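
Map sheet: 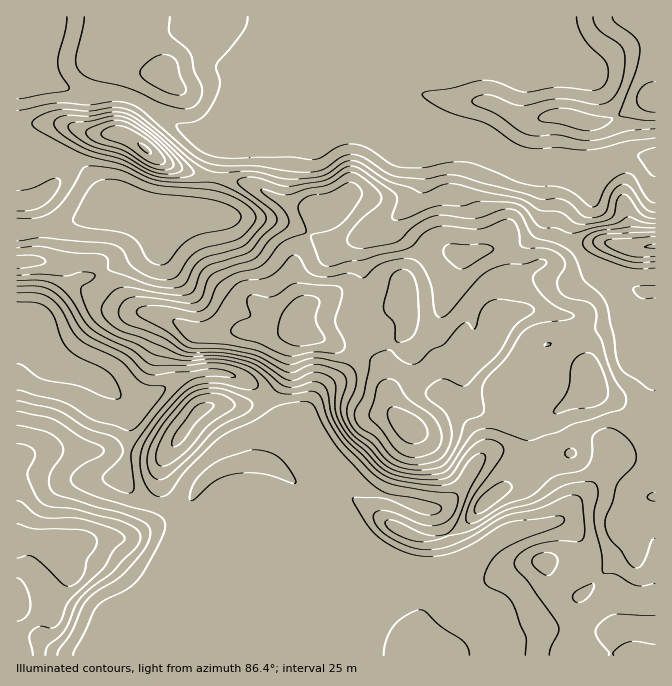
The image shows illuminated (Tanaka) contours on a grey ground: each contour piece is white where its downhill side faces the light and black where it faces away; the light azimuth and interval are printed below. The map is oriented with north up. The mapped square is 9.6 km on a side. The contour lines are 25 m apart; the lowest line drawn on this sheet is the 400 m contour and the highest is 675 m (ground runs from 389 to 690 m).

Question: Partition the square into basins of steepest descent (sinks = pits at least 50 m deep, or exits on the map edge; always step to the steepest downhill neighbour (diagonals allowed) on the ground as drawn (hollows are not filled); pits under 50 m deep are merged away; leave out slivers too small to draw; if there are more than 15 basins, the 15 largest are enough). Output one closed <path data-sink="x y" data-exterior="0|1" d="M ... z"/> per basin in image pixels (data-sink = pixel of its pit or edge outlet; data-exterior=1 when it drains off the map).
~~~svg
<path data-sink="37 315" data-exterior="0" d="M505 233l-23 3-40-3-14 9-9 16-15 22-3 20-7 8-26 10-24 0-32-12-11 6-4 14-19 8-23 0-11-3-45 3-30-16-34-7-10-7-14-16-12-23-4-4-28 0-2 2-43-2-5 2-1 392 639 1 1-409-26 1-20-5-16 0-9 3-21 15-27 3-19 10-14 14-2 31-6-16 0-13 15-20-2-27z"/><path data-sink="655 158" data-exterior="1" d="M655 16l-638 0-1 107 39 0 42 11 25 0 18 10 19 15 16 9 20 6 50 9 37 18 26 7 16 6-13 14-17 32 0 23 7 17 1 11 12-5 30 12 31-2 19-8 7-8 3-20 28-42 10-5 12 0 13 3 38-3 4 10 2 27-15 20 0 13 6 16 2-31 14-14 19-10 27-3 21-15 9-3 16 0 20 5 26-3z"/><path data-sink="132 207" data-exterior="0" d="M55 123l-39 2 1 138 5-2 25 0 1 2 47-2 4 4 12 23 21 21 37 9 30 16 25-3 54 3 20-9 0-7 3-6 0-12-7-17 0-23 17-32 13-14-16-6-26-7-37-18-50-9-20-6-16-9-32-23-30-2z"/>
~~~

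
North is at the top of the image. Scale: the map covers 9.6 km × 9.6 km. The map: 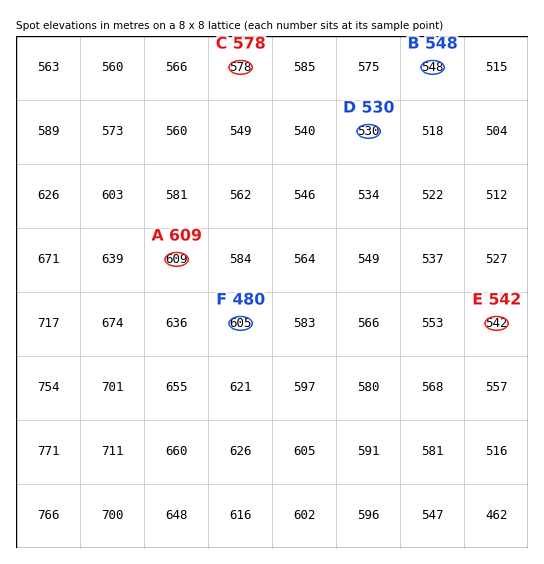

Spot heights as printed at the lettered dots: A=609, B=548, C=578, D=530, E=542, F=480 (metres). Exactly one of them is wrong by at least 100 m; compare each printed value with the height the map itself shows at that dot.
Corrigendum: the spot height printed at F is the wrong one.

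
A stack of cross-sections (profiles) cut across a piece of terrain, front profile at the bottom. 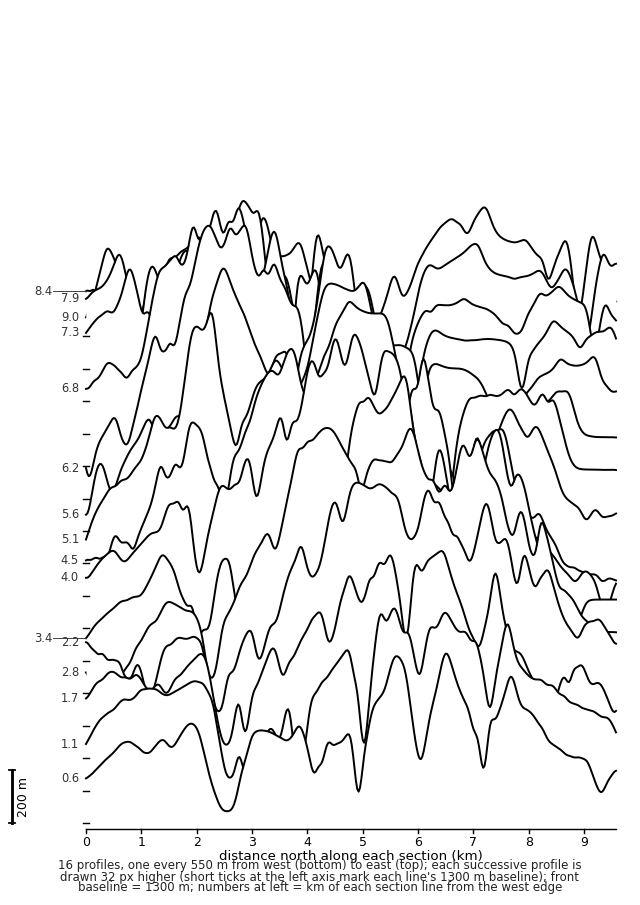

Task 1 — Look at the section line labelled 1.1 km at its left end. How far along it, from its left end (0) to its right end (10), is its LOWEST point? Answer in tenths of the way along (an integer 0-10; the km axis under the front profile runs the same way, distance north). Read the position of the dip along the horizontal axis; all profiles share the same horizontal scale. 3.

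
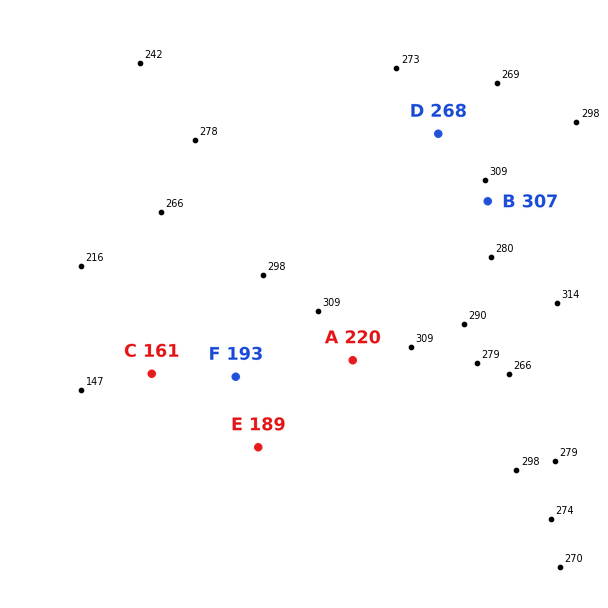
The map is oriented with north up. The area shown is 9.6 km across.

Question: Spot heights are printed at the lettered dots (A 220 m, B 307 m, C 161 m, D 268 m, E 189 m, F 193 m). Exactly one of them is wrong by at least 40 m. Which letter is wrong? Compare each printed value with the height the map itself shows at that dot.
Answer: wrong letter A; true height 290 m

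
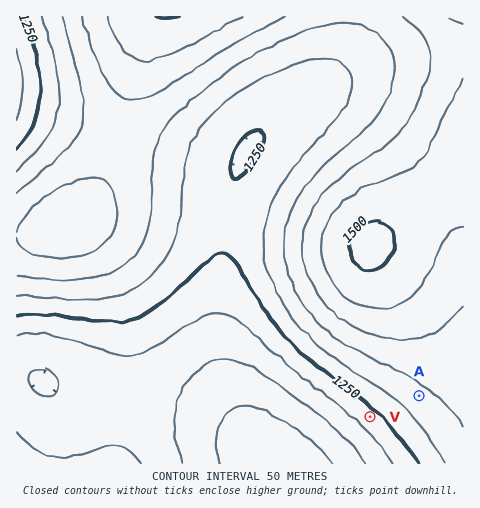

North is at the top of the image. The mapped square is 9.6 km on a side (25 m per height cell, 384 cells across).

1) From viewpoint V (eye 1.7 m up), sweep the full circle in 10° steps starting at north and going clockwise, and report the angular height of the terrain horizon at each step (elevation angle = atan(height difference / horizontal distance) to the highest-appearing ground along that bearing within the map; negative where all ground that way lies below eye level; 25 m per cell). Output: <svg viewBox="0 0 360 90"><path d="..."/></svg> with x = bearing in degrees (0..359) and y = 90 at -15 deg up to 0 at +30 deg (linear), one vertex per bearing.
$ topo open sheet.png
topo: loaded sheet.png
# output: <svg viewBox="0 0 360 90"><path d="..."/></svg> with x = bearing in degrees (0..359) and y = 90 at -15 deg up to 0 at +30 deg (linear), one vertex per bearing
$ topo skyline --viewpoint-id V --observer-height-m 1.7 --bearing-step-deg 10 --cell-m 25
<svg viewBox="0 0 360 90"><path d="M0 49l10 0 10-1 10 0 10-1 10 1 10 0 10 1 10 1 10 1 10 2 10 1 10 2 10 2 10 2 10 2 10 3 10 2 10 2 10 1 10 1 10 1 10 0 10-1 10-2 10-3 10-6 10 1 10 0 10-2 10-2 10 0 10 0 10-3 10-2 10-2"/></svg>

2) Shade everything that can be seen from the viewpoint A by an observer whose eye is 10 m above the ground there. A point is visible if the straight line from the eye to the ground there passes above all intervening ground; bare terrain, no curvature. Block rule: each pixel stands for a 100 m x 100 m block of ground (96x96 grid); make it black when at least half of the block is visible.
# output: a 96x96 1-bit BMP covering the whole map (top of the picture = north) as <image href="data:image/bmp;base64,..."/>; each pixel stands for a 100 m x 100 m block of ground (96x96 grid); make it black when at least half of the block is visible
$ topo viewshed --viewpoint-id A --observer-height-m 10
<image width="96" height="96" href="data:image/bmp;base64,Qk2+BAAAAAAAAD4AAAAoAAAAYAAAAGAAAAABAAEAAAAAAIAEAAATCwAAEwsAAAIAAAAAAAAA////AAAAAAD///////////AAf////////////8AAP////////////4AAP////////////wAAP////////////gAAP////////////AAAP///////////+AAAP///////////8AAAP///////////8AAAP///////////4AAAP///////////wAAAf///////////wAAA////8P//////gAAB////wH//////AAAD//7/gD//////AAAH//z/AD/////+AAAf//j+AB/////8AAA///D+AB/////4AAB///D+AB/////wAAD//+D+AB/////gAAH//8D+AD/////AAAH//8D+AD////+AAAH//4D/AH////8AAAP//4D/wP////4AAAP//4D///////wAAAP//wD///////gAAAP//wD///////gAAAP//wD///////AAAAP//wD//////+AAAAP//wD//////8AAAAP//gD//////8AAAAH//gD//////4AAAAH//gD//////wAAAAH//AD//////wAAAAD//AD//////gAAAAD//AD//////gAAAAB/+AD//////AAAAAA/8AD/////+AAAAAAf4AD/////+AAAAAAHwAD/////8AAAAAAAAAD/////8AAAAAAAAAD/////4AAAAAAAAAB/////4AAAAAAAAAAf////wAAAAAAAAAAP////wAAAAAAAAAAH////gAAAAAAAAAAD////gAAAAAAAAAAA////AAAAAAAAAAAAf///AAAAAAAAAAAAP//+AAAAAAAAAAAAH//+AAAAAAAAAAAAB//8AAAAAAAAAAAAA//4AAAAAAAAAAAAAf/4AAAAAAAAAAAAAf/wAAAAAAAAAAAAAP/gAAAAAAAAAAAAAH/gAAAAAAAAAAAAAD/AAAAAAAAAAAAAAB+AAAAAAAAAAAAAAB8AAAAAAAAAAAAAAA4AAAAAAAAAAAAAAAwAAAAAAAAAAAAAAAAAAAAAAAAAAAAAAAAAAAAAAAAAAAAAAAAAAAAAAAAAAAAAAAAAAAAAAAAAAAAAAAAAAAAAAAAAAAAAAAAAAAAAAAAAAAAAAAAAAAAAAAAAAAAAAAAAAAAAAAAAAAAAAAAAAAAAAAAAAAAAAAAAAAAAAAAAAAAAAAAAAAAAAAAAAAAAAAAAAAAAAAAAAAAAAAAAAAAAAAAAAAAAAAAAAAAAAAAAAAAAAAAAAAAAAAAAAAAAAAAAAAAAAAAAAAAAAAAAAAAAAAAAAAAAAAAAAAAAAAAAAAAAAAAAAAAAAAAAAAAAAAAAAAAAAAAAAAAAAAAAAAAAAAAAAAAAAAAAAAAAAAAAAAAAAAAAAAAAAAAAAAAAAAAAAAAAAAAAAAAAAAAAAAAAAAAAAAAAAAAAAAAAAAAAAAAAAAAAAAAAAAAAAAAAAAAAAAAAAAAAAAAAAAAAAAAAAAAAAAAAAAAAAAAAAAAAAAAAAAAAAAAAAAAAAAAAAAAAAAAAAAAAAAAAAAAAAAAAAAAAAAAAAAAAAAAAAAAAAAA="/>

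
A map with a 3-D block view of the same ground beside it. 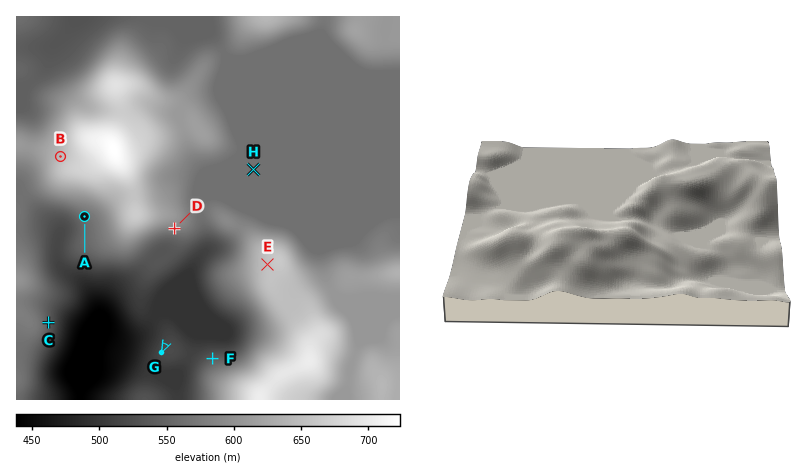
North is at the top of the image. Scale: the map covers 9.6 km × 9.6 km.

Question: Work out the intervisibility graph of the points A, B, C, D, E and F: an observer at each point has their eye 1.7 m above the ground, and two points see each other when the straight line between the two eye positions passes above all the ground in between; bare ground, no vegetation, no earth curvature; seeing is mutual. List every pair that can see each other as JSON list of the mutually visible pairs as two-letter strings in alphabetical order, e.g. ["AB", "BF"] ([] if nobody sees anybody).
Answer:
["AC", "CD", "CE", "CF", "DE", "DF"]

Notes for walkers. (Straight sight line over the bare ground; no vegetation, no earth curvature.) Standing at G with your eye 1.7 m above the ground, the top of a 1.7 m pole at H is hidden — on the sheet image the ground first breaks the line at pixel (220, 236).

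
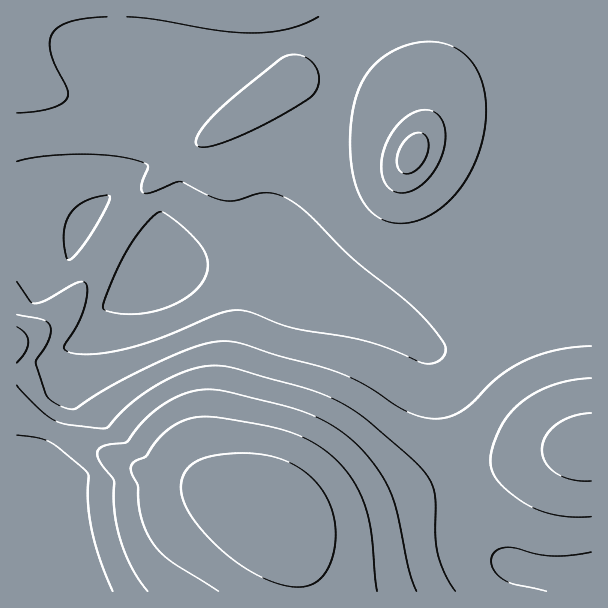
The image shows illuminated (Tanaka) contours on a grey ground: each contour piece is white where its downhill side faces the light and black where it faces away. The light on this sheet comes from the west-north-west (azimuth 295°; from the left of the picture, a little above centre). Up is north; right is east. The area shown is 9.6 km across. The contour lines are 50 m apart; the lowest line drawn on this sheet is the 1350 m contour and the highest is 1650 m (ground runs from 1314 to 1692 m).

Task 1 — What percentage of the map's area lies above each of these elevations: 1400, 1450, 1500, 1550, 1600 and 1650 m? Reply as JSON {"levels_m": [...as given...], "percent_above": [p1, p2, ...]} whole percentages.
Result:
{"levels_m": [1400, 1450, 1500, 1550, 1600, 1650], "percent_above": [84, 46, 25, 16, 10, 5]}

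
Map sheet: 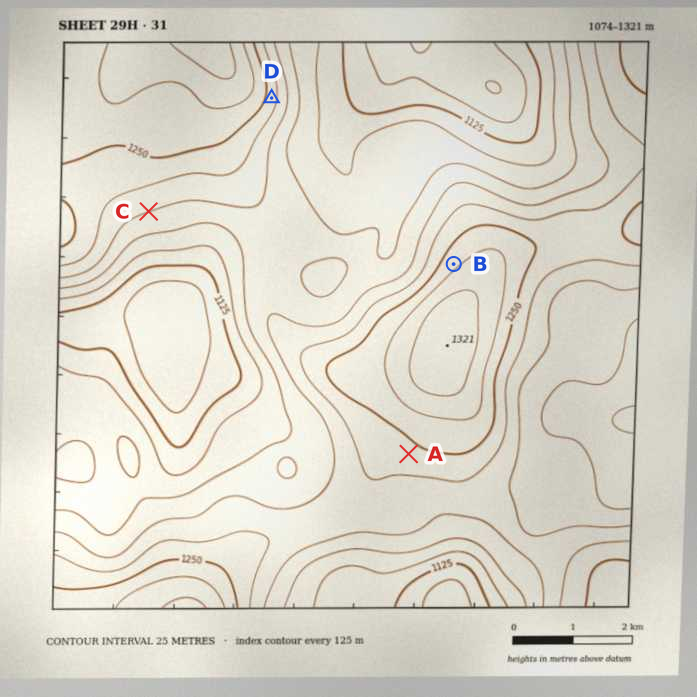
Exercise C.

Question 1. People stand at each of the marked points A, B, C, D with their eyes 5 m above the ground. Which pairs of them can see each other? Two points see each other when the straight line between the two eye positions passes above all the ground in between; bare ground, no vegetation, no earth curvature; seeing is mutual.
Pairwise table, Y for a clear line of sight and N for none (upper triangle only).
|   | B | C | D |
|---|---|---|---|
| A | N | N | N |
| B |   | Y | Y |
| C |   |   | N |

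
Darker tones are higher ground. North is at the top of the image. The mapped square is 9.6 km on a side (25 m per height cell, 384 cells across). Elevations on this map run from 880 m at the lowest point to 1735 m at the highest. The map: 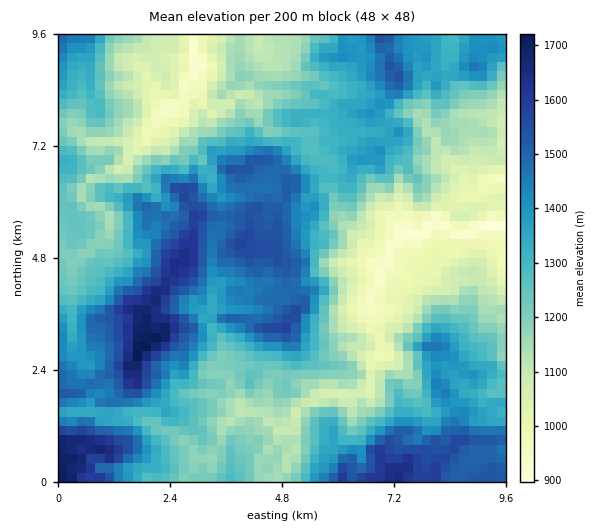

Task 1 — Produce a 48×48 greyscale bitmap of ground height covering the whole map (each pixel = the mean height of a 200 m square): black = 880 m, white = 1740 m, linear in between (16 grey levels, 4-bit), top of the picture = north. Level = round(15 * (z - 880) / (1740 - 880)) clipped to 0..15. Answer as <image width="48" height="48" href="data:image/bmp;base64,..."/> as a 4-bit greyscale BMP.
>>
<image width="48" height="48" href="data:image/bmp;base64,Qk32BAAAAAAAAHYAAAAoAAAAMAAAADAAAAABAAQAAAAAAIAEAAATCwAAEwsAABAAAAAAAAAAAAAAABEREQAiIiIAMzMzAERERABVVVUAZmZmAHd3dwCIiIgAmZmZAKqqqgC7u7sAzMzMAN3d3QDu7u4A////AO7c3KmHd2ZmZ3dlVVZ5q9vN3e3My7u7u+7tu6mIh3ZWVnZlVUV4msu83d3MzLu7u+7szcuph2ZVVnZlVUVombub3M3MzLu7u+7e7dy5h2ZWVnZmVVRniJmc3MzMvMu7uu7t3cyph2VmZWZWVERniHiJvLuru8y7u8zMu6qXZmZ2ZVVVVERniHZ4mrupm7uqqqqqmIh2Z3d2VEVVRERXiGVneJmYiqqZiIiIiIh3eId2ZVRERURWZlRVZ4iHiZqYiKqZqqqpiHd2ZVRVVVRERERERnd3mZmIiLu6qrvKmHZmVlVlVmZUMzMzRnZnqpiHd7qrqr3cqYh2ZlZ2VmVVRFRDRmVoqoiYd7qqu83suol2VWZmZmZmZVVTRVVomZmZh6qZq87supqGZmZmZnd3ZmVCMzR4mZmIh5mZq83+y6qXZmZ3d4iHZlQyIjVpqZiHdamaq73/7buodneJmaqHZURDIkaKqph3daiaq83u/suph3iau7uXZVRDI1Z4qYd2Zpibu83u7ty5eJq8zMuYZUMyIzRniHdmZZibu83u3duoiru7u8yYZTIiIjNGd2ZlVIeaq83u3LqZiZmaq7y5dDIREiNFZlZlVXd4ir3d7LqZiaqqu7u5dUIhIiM0RUVURGZ3eau93cuqiaqqq7u6hkMhEiIjMzVUQ2ZneJm8zdzKmZqqqruZdUMiEiIiIzREMmZnd4iqvd3Lmqq7u7unZDMiESIiI0REMmZmdneZvd3bq7u7vLunVDIhESIiIjNDImZVZmeJvN3bq7zMzLunZUMiISIiIiIzImZmVWeZrM3bq8zMzLqYdlQiIRESIiIiImZmVWeaq7zbqrzMvLqYdlMzIRERIhERIWZmZWeaqrvMurvLu7qYdkRDIRERESIQAGZmVWeqq6vMu7u7u7qZdVVDIiEiEjMyEmZlVnmrqavMuqu7u7qZhmZUMyNEMzMzMmZWd4mpiby6qaqru7qZhndkRDNVMyIiM3ZVd3d3iszKiqqqq7uod4h1VURlQzIiIndkRVVniqqoibu7u7uYh4h2d1ZlVDMyEYd2VDRWeIeYi7u7u7qId4iIl2dlQzMzMoh2ZkNFZWZ2mqq7u6h3d4mZmHdVQzQ0RHdlVVMzRFZnmJmqqph3eIiZmIdlRFRERGZUREMiMzVXd4iIh4d3iIiJmIhlRVREQ2VVVVQyIjRFVmeHZmd3eIiIiJhkRVVVRGVWZlQyEiI0RVZlZ3iHiIiJmIdUVVVUQ2ZndlVDERI0NEVVZ3iIiImZmHVVZlRERHdndlVDIRIyMzVEVmZ3eIiJmXZld2VVVId3dVQzIiEiRUREVVZnd3iImql3h2ZmVIh4ZUQzIzESNFVVVmZ3Z3iJq7qHmHZ3ZZiIdVQyNDESI1VVVVVmd4iaq7qYiImZhpiIdUMzMzIRI1VUREVniIiZrLqZiImqh6mIdUMzMzIRJFVEREVomZmZq6mZiImpmamZdUREMzMSNFVEREVXiJmau6mZiImZmbqqhlVUMzISM0VERERWd5mau6mZiHiZmQ=="/>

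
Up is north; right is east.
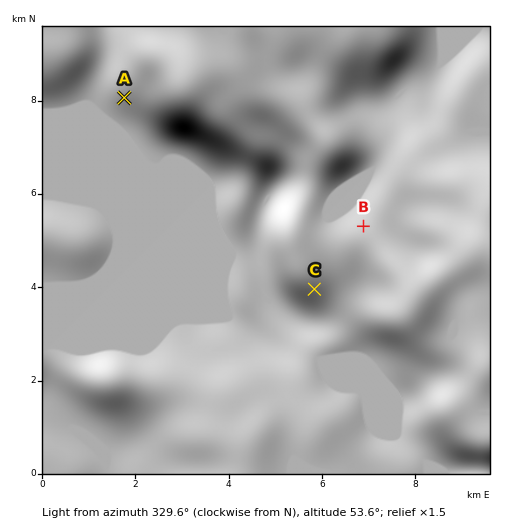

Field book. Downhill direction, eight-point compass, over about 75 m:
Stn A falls SW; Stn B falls NW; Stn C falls S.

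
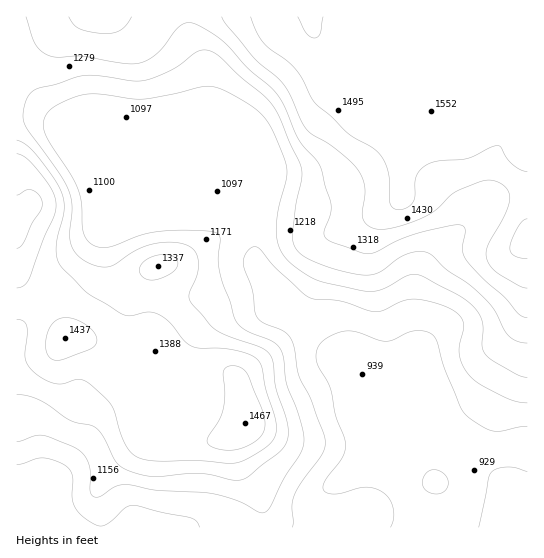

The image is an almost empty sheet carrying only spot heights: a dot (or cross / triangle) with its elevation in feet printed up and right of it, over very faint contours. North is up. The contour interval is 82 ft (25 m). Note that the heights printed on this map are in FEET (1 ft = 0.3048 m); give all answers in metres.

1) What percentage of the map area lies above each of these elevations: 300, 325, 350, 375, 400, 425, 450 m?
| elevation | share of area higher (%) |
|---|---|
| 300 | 89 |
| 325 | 80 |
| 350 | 61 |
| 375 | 50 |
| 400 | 37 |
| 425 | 21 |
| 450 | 13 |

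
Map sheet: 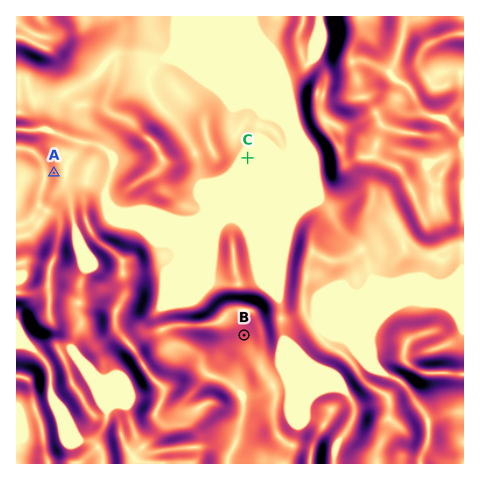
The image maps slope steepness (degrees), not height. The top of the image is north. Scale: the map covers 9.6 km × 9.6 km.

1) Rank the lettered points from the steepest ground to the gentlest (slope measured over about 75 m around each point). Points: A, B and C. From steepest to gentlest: B A C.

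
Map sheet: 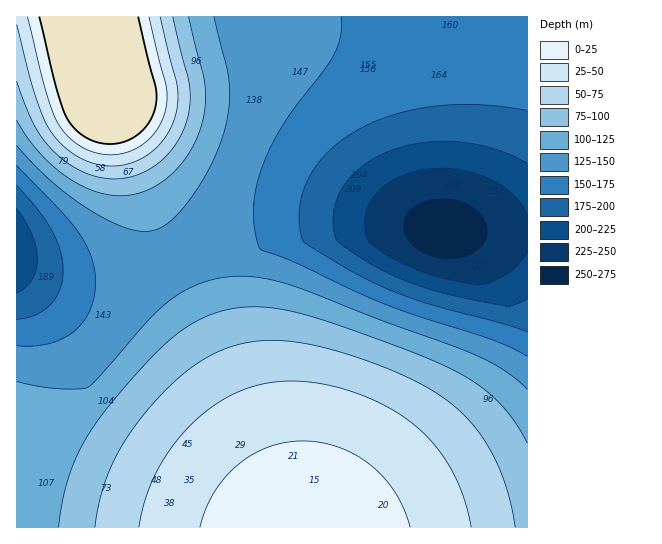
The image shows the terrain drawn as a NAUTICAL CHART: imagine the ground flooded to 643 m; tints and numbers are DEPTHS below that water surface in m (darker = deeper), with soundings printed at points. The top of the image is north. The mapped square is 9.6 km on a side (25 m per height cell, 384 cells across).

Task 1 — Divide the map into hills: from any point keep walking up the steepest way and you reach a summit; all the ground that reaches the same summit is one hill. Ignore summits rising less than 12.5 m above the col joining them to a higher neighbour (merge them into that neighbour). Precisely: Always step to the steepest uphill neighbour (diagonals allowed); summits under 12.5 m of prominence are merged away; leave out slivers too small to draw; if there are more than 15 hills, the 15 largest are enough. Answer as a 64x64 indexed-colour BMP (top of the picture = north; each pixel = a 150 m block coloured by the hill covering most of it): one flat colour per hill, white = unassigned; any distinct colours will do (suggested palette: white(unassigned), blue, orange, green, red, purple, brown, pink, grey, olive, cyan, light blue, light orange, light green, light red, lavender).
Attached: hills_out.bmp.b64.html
<image width="64" height="64" href="data:image/bmp;base64,Qk12CAAAAAAAAHYAAAAoAAAAQAAAAEAAAAABAAQAAAAAAAAIAAATCwAAEwsAABAAAAAAAAAA////ALR3HwAOf/8ALKAsACgn1gC9Z5QAS1aMAMJ34wB/f38AIr28AM++FwDox64AeLv/AIrfmACWmP8A1bDFABEREREREREREREREREREREREREREREREREREREREREREREREREREREREREREREREREREREREREREREREREREREREREREREREREREREREREREREREREREREREREREREREREREREREREREREREREREREREREREREREREREREREREREREREREREREREREREREREREREREREREREREREREREREREREREREREREREREREREREREREREREREREREREREREREREREREREREREREREREREREREREREREREREREREREREREREREREREREREREREREREREREREREREREREREREREREREREREREREREREREREREREREREREREREREREREREREREREREREREREREREREREREREREREREREREREREREREREREREREREREREREREREREREREREREREREREREREREREREREREREREREREREREREREREREREREREREREREREREREREREREREREREREREREREREREREREREREREREREREREREREREREREREREREREREREREREREREREREREREREREREREREREREREREREREREREREREREREREREREREREREREREREREREREREREREREREREREREREREREREREREREREREREREREREREREREREREREREREREREREREREREREREREREREREREREREREREREREREREREREREREREREREREREREREREREREREREREREREREREREREREREREREREREREREREREREREREREREREREREREREREREREREREREREREREREREREREREREREREREREREREREREREREREREREREREREREREREREREREREREREREREREREREREREREREREREREREREREREREREREREREREREREREREREREREREREREREREREREREREREREREREREREREREREREREREREREREREREREREREREREREREREREREREREREREREREREREREREREREREREREREREREREREREREREREREREREREREREREREREREREREREREREREREREREREREREREREREREREREREREREREREREREREREREREREREREREREREREREREREREREREREREREREREREREREREREREREREREREREREREREREREREREREREREREREREREREREREREREREREREREREREREREREREREREREREREREREREREREREREREREREREREiIiIiIiIiERERERERERERERERERERERERERERERESIiIiIiIiIiIiIhERERERERERERERERERERERERERESIiIiIiIiIiIiIiIiERERERERERERERERERERERERERIiIiIiIiIiIiIiIiIiIREREREREREREREREREREREREiIiIiIiIiIiIiIiIiIiIhERERERERERERERERERERESIiIiIiIiIiIiIiIiIiIiIiERERERERERERERERERERIiIiIiIiIiIiIiIiIiIiIiIiIiIRERERERESIiIiIiIiIiIiIiIiIiIiIiIiIiIiIiIiIiIiIiIiIiIiIiIiIiIiIiIiIiIiIiIiIiIiIiIiIiIiIiIiIiIiIiIiIiIiIiIiIiIiIiIiIiIiIiIiIiIiIiIiIiIiIiIiIiIiIiIiIiIiIiIiIiIiIiIiIiIiIiIiIiIiIiIiIiIiIiIiIiIiIiIiIiIiIiIiIiIiIiIiIiIiIiIiIiIiIiIiIiIiIiIiIiIiIiIiIiIiIiIiIiIiIiIiIiIiIiIiIiIiIiIiIiIiIiIiIiIiIiIiIiIiIiIiIiIiIiIiIiIiIiIiIiIiIiIiIiIiIiIiIiIiIiIiIiIiIiIiIiIiIiIiIiIiIiIiIiIiIiIiIiIiIiIiIiIiIiIiIiIiIiIiIiIiIiIiIiIiIiIiIiIiIiIiIiIiIiIiIiIiIiIiIiIiIiIiIiIiIiIiIiIiIiIiIiIiIiIiIiIiIiIiIiIiIiIiIiIiIiIiIiIiIiIiIiIiIiIiIiIiIiIiIiIiIiIiIiIiIiIiIiIiIiIiIiIiIiIiIiIiIiIiIiIiIiIiIiIiIiIiIiIiIiIiIiIiIiIiIiIiIiIiIiIiIiIiIiIiIiIiIiIiIiIiIiIiIiIiIiIiIiIiIiIiIiIiIiIiIiIiIiIiIiIiIiIiIiIiIiIiIiIiIiIiIiIiIiIiIiIiIiIiIiIiIiIiIiIiIiIiIiIiIiIiIiIiIiIiIiIiIiIiIiIiIiIiIiIiIiIiIiIiIiIiIiIiIiIiIiIiIiIiIiIiIiIiIiIiIiIiIiIiIiIiIiIiIiIiIiIiIiIiIiIiIiIiIiIiIiIiIiIiIiIiIiIiIiIiIiIiIiIiIiIiIiIiIiIiIiIiIiIiIiIiIiIiIiIiIiIiIiIiIiIiIiIiIiIiIiIiIiIiIiIiIiIiIiIiIiIiIiIiIiIiIiIiIiIiIiIiIiIiIiIiIiIiIiIiIiIiIiIiIiIiIiIiIiIiIiIiIiIiIiIiIiIiIiIiIiIiIiIiIiIiIiIiIiIiIiIiIiIiIiIiIiIiIiIiIiIiIiIiIiIiIiIiIiIiIiIiIiIiIiIiIiIiIiIiIiIiIiIiIiIiIiIiIiIiIiIiIiIiIiIiIiIiIiIi"/>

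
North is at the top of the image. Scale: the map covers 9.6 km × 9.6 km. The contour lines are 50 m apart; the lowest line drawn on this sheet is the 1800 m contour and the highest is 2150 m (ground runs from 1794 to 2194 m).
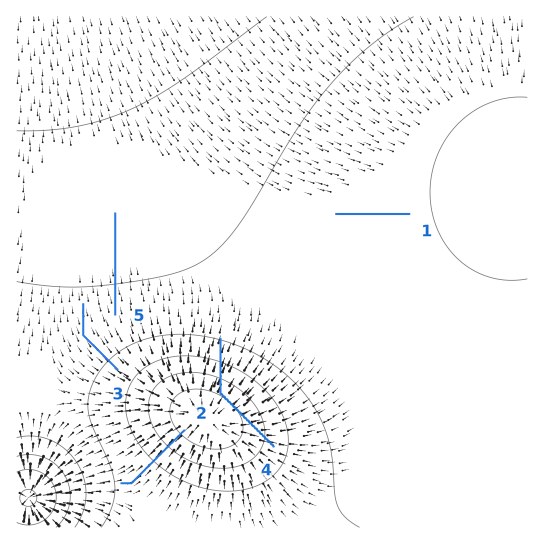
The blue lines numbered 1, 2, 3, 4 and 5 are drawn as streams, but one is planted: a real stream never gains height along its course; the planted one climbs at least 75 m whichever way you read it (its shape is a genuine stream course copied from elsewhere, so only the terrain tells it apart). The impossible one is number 4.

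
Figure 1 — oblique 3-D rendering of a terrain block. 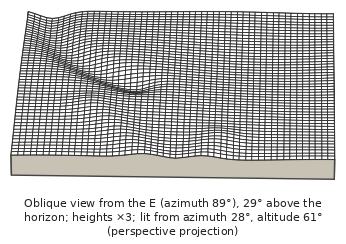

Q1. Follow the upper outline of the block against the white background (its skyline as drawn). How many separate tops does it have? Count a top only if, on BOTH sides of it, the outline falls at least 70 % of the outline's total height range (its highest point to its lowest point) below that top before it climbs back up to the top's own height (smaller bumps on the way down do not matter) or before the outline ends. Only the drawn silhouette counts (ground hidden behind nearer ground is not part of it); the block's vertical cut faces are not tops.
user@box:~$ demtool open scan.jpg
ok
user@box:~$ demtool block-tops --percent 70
2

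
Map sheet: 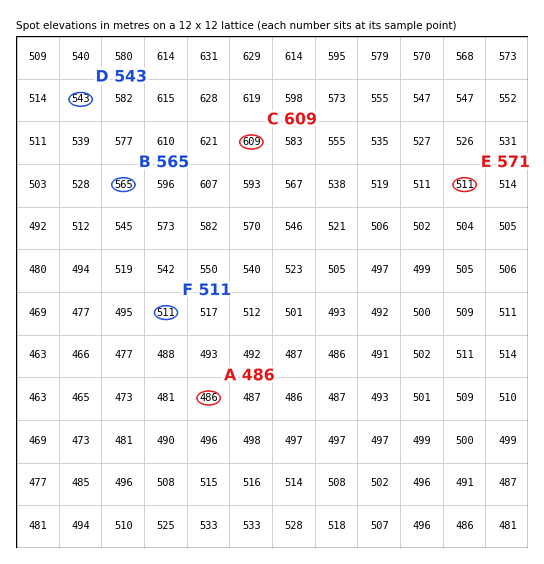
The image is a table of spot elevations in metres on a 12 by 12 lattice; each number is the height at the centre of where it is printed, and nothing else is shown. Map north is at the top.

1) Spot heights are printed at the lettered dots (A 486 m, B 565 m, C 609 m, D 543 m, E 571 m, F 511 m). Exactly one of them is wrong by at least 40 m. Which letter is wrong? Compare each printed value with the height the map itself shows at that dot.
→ E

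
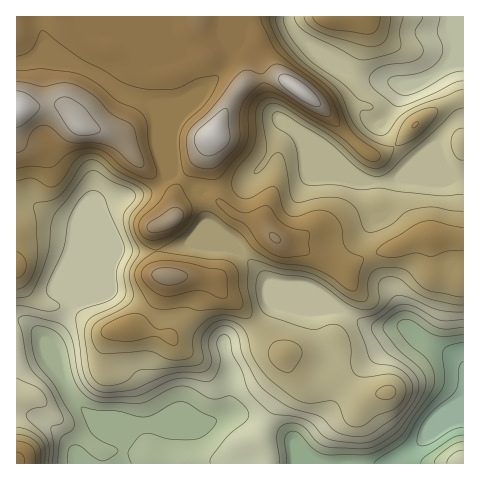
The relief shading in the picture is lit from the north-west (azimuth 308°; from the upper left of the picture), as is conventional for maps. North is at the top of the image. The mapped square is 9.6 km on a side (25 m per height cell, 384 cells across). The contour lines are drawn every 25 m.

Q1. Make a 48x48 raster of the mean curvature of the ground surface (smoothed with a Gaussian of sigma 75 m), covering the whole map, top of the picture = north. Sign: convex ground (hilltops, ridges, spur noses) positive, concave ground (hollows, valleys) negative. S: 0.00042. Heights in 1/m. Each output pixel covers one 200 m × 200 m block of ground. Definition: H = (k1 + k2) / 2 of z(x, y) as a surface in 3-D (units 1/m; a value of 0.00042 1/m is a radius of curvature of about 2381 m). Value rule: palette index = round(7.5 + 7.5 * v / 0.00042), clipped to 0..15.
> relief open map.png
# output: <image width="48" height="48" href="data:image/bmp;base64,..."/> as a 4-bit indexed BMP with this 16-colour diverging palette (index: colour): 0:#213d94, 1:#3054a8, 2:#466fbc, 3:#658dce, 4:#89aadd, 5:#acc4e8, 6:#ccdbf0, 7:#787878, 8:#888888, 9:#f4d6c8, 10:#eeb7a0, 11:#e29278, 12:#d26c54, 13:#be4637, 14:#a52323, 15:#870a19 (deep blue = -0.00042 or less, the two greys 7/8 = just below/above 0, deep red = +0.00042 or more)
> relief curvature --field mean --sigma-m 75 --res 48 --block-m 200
<image width="48" height="48" href="data:image/bmp;base64,Qk32BAAAAAAAAHYAAAAoAAAAMAAAADAAAAABAAQAAAAAAIAEAAATCwAAEwsAABAAAAAAAAAAlD0hAKhUMAC8b0YAzo1lAN2qiQDoxKwA8NvMAHh4eACIiIgAyNb0AKC37gB4kuIAVGzSADdGvgAjI6UAGQqHAM7WI2aId4mYmamZl2aMonYzEBIhNprO7t/6MkiZh3mYiIeJmYisclN4ZWh1NFRpzs3IMmiHd3iHZmVnmqrKQBe7qry5djETjIhTWZdnd3d3d3dWeZqpMCeqvMy6qEFTNlQUzpR3d3Z3d3dlVWeIZFZ4m8qZuUA3VGVa2UNDM0VVd3ZmREV3iJmHiamJy3MUd5m+kxJENGdlRUaIZmd3ibuYeJmb7qdDRpvtUCa8qahlREead4iHirqYd4m9/8mHZYrJIUv/7cqWQ0aZZXiImqiIh3is7sqZdpmEIn3sqZmpdVinM1iZqYZ4iHd6zJmYZahCQnzJZmaKqr3YM2mqqXd3eIZXmHeIZLglQ3u4ZmVove62NZuqu5h2eZZWdlZ2VMcmJGq4d3d4vLlRJZqZq6h3ipiIdVZlQ8USNWrcqrqaupcwA4mYiYd4u5h3ZURGZaMTV3rv7cqImZlhAoqpiIiKunUyIyN6mENpmHibzbhlZ5qVN7qIh1VnhTRTABWalzfNuGVEaZdmVWiqvulDRWZlMmvaU0eYeIqoh3ZCFGZ4dlaL7scWd3dzF97ah3mYm6lUZ3d3EleKqHeKuoUnd3UQn/plV4q6rMpTZ3d3NKzdzLqauXUTIQA53sYzNYzamux0V3d3Nt///ty824USVVe8u6dEVoqoeMyWR3d3Q5u7qqqayWNIu7zbmZmJmHeGZ5qXZnd3YCQyI0MjQzWd7LuYd4msyXZ2Z5mYZXd3YDhjEBVmY0nO2oh2d2eby5ipiamHZXd3QZ/8lQV3MnrNyYmHiGVniqvLqZmHZXd3Nd///3BBWqq7h5qpmXVVV5qpiXiHZVd2V77K7+MF3qq6VHq6mHZ2VniYeHd3dUd2dUeYrKeM6ni6Y1iZmYiZiIiYeHVpp0RmYgFXqWabpkarhEeJmYiqmYh3eHVqyVRVQQJWmVVXdDWLpkVndkVmZVVEV3R6ymREVnvHZ2RXdDRqt0RVVlMzNWd3Z4eKumMkm+/FZImadDRYqEd3dRSYRHd3aJmZmWEFrO50c6zLhlVXqUd3UW/+hEd3aqmYiGM3q8o2Y6uruoZXuVd1Bv/7qENmfIdmaLu7qqg3Y727zKhnp1cwb/xlnJQ0jYVEat7MqqhHY77cuqhlZUAG76MCfvpDa7dFi7qZmalXdFnNqIhSMQKP+iEzTP+lRtqHmpmYd4dndzN9yXYgAEv/1CaXV9/7ZMuZqZqnVWZnd3M523QQBt//g1rKY1rdubl4u6qGRWZmZmY1vbdDj//7ZHmXQhNpzphnmpdUV4iIiHVDffyK//+mRXdTNUM1jFZmZlRGeJiZmZh1SNqL/9hCNWZDRVVEV0VlVVVniId3iIiXVoZq2lICVXhlZ4dlVWZ3dmiJiHd3d3iZd3ZqpiA1RoiImrqXZ5dnZ5mZh3d3d3iYd3erhCJDVniaqrqYZ6lmiZh3d3d3d3iHd3nbURI1d4m6h3dmZ6hnmYd3d3d3d4mGd3rIITebqZu5dVVmd4dnh3d3d3d3d4qWd3mlAp7/y6u5d4mGdw=="/>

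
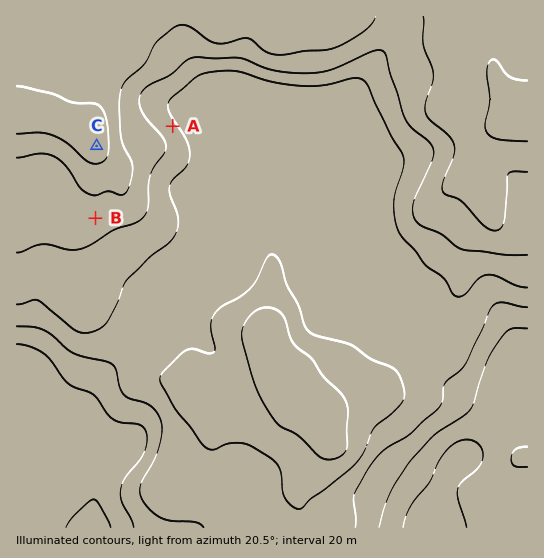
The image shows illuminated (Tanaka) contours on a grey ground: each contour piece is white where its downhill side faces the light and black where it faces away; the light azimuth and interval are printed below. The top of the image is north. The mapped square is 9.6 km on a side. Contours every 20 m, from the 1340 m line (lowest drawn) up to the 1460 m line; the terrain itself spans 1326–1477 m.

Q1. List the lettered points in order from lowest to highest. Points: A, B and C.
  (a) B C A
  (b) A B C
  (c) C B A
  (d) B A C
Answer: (b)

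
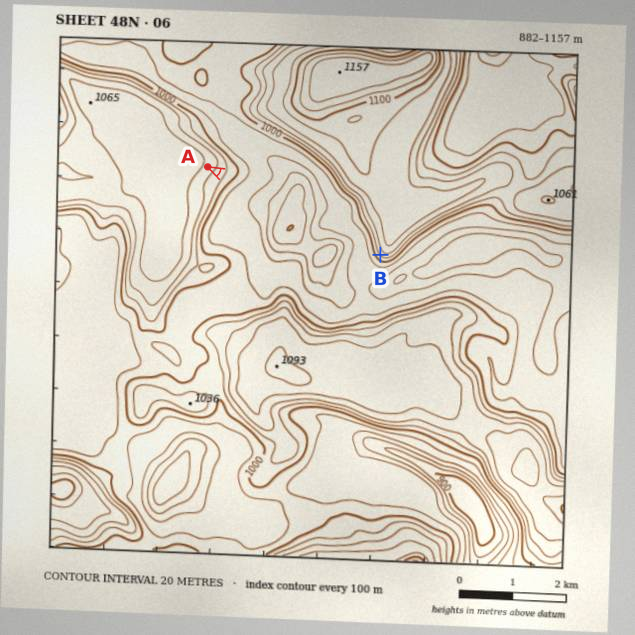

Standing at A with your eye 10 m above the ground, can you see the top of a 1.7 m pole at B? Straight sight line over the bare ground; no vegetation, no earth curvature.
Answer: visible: true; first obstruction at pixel None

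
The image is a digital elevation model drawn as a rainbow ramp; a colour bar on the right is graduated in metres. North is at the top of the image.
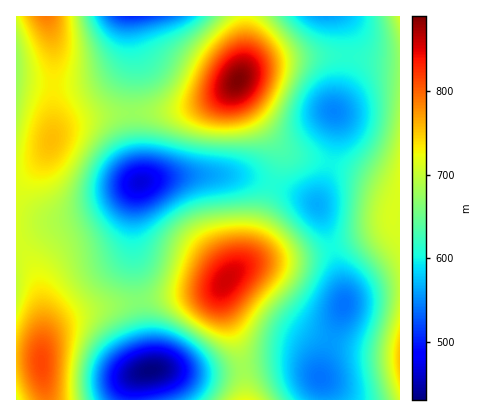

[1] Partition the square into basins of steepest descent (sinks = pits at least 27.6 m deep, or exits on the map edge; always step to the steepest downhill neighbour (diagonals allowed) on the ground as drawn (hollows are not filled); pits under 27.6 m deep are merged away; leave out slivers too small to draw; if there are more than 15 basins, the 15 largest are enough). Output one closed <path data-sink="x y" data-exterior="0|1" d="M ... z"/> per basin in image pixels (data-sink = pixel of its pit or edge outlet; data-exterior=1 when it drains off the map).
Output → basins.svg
<path data-sink="140 182" data-exterior="0" d="M236 82l-4 6-16 10-30 11-22 3-56 2-40 9-14 11-4 12-9 14-13 13-12 3 0 64 14 20 9 24 4 28-1 34 8-16 22-15 44-11 96-13 8-4 27-29 6-12 25-76 2-16-8-16-28-38z"/><path data-sink="344 304" data-exterior="0" d="M400 198l-6 12-1 14-7 5-62 21-24 6-46 6-18 8-11 12-3 6 0 12 20 60 4 40 154 0z"/><path data-sink="150 370" data-exterior="0" d="M16 240l0 118 25 2 5 40 199 0-2-34-20-62-1-19-10 6-96 13-44 11-22 15-8 16 1-34-4-28-9-24z"/><path data-sink="132 16" data-exterior="1" d="M246 16l-198 0 6 38-1 80 7-7 24-9 34-5 62-3 26-7 16-8 14-11 6-12 3-16z"/><path data-sink="334 112" data-exterior="0" d="M350 56l-38 0-46 7-20 8-9 11 1 6 26 40 24 25 46 11 54 22 12 2 0-128z"/><path data-sink="318 204" data-exterior="0" d="M272 138l8 16-2 16-25 76-15 23 16-7 46-6 24-6 50-16 18-8 2-16 6-12 0-10-12-2-54-22-40-9-8-4z"/><path data-sink="326 16" data-exterior="1" d="M400 16l-154 0-1 40-5 20 12-8 14-5 34-6 50-1 28 4 22 0z"/><path data-sink="16 66" data-exterior="1" d="M46 16l-30 0 0 160 12-3 13-13 9-14 3-12 1-80z"/><path data-sink="16 400" data-exterior="1" d="M32 358l-16 0 0 42 30 0-5-40z"/>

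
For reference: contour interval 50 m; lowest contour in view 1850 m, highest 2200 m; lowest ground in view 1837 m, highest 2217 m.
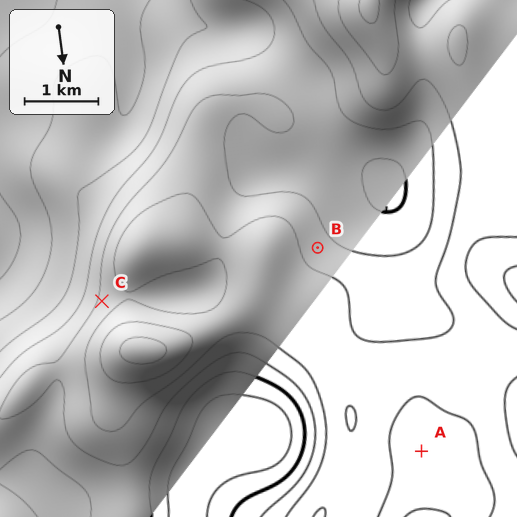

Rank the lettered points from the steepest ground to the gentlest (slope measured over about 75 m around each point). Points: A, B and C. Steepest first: C B A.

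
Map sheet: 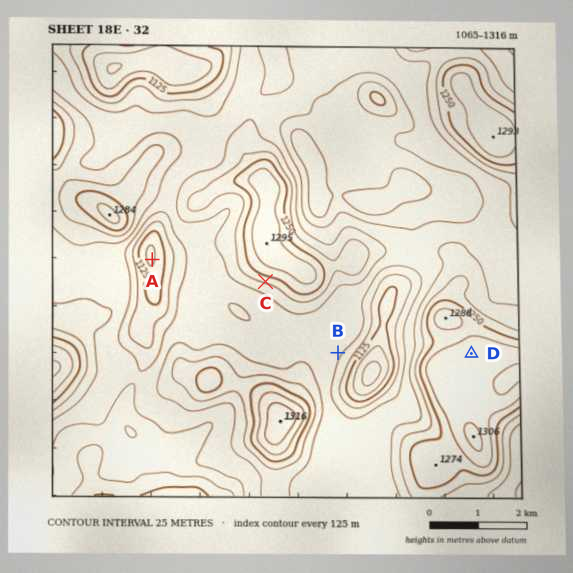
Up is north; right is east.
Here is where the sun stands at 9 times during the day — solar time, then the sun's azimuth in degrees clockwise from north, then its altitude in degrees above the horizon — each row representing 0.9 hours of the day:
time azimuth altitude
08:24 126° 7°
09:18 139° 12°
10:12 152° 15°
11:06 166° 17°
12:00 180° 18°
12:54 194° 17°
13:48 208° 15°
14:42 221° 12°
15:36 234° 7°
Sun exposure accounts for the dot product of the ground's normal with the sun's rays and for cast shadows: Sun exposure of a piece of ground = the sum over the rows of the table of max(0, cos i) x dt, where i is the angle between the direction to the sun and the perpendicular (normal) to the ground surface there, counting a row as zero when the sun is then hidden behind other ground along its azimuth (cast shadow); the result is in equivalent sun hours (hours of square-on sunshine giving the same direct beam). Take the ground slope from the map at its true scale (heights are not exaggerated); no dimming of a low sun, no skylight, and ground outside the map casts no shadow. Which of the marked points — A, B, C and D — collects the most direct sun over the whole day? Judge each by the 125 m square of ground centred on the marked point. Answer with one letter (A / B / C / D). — C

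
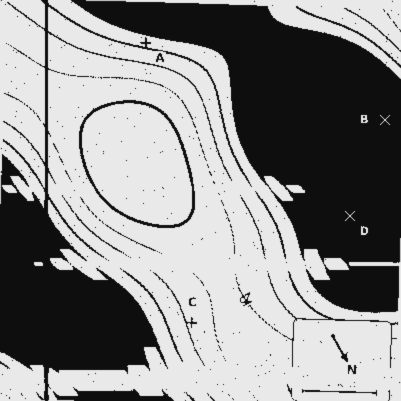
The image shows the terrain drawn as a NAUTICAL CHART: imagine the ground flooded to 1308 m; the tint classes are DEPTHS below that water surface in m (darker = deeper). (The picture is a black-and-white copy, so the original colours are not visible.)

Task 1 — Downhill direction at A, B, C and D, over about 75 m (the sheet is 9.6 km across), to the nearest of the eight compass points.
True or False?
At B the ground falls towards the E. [True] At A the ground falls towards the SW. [True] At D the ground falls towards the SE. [False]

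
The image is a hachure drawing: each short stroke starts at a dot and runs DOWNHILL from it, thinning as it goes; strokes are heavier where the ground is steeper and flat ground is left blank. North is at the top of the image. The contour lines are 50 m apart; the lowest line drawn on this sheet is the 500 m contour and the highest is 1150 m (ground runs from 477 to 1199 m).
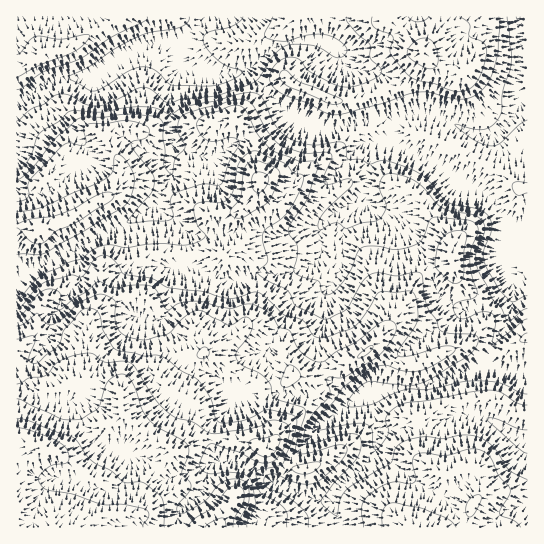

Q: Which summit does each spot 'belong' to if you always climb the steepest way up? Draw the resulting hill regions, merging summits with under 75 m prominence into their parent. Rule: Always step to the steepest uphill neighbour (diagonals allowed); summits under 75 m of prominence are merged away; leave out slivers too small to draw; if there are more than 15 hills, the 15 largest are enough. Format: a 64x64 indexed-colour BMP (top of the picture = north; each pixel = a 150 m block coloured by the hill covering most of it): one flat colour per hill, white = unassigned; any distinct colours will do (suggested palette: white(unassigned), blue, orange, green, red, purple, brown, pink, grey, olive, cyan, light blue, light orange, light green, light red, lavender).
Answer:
<image width="64" height="64" href="data:image/bmp;base64,Qk12CAAAAAAAAHYAAAAoAAAAQAAAAEAAAAABAAQAAAAAAAAIAAATCwAAEwsAABAAAAAAAAAA////ALR3HwAOf/8ALKAsACgn1gC9Z5QAS1aMAMJ34wB/f38AIr28AM++FwDox64AeLv/AIrfmACWmP8A1bDFABERERERERERERF3d3d3d3d3d3d3MzMzMzMzMzMzMzMzEREREREREREREXd3d3d3d3d3d3czMzMzMzMzMzMzMzMRERERERERERERF3d3d3d3d3d3dzMzMzMzMzMzMzMzMxERERERERERERERd3d3d3d3d3cTMzMzMzMzMzMzMzMzEREREREREREREREXd3d3d3dxEREzMzMzMzMzMzMzMzMRERERERERERERERd3d3d3cRERERMzMzMzMzMzMzMzMxEREREREREREREREXd3d3ERERERETMzMzMzMzMzMzMzERERERERERERERERd3dxEREREREREzMzMzMzMzMzMzMRERERERERERERERERERERERERERERMzMzMzMzMzMzMxERERERERERERERERERERERERERERETMzMzMzMzMzMzERERERERERERERERERERERERERERERMzMzMzMzMzMzMREREREREREREREREREREREREREREREzMzMzMzMzMzMRERERERERERERERERERERERERERERETMzMzMzMzMzERERERERERERERERERERERERERERERERMzMzMzMzMxEREREREREREREREREREREREREREREREREzMzMzMzEREREREREREREREREREREREREREREREREREzMzMzMzMRERERERERERERERERERERERERERERERERERMzMzMzMRERERERERERERERERERERERERERERERERERERETMzMxEREREREREREREREREREREREREREREREREREREREREzERERERERERERERERERERERERERERERERERERERERERERERERERERERERERERERERERERERERERERERERERERERERERERERERERERERERERERERERERERERERERERERERERERERERERERERERERERERERERERERERERERERERERERERERERERERERERERERERERERERERERERERERERERERERERERERERERERERERERERERERERERERERERERERERERERERERERERERERERERERERERERERERERERERERERERERERERERERERERERERERERERERERERERERERERERERERERERERERERERERERERERERERERERERERERERERERERERERERERERERERERERERERERERERERERERERERERERERERERERERERERERERERERERERERERERERERERERERERERERERERERERERERERERERERERERERERERERERERERERERURERERERERERERERERERERERERERERERERERERERERFVEREREREREREREREREREREREREREREREREREREREREVVVERERERERERERERERERERERERERERERERERERERERVVVVERERERERERERERERERERERERERERERERERERERFVVVVVEREREREREREREREREREREREREREREREREREREVVVVVVVERERERERERERERERERERERERERERERERERERVVVVVVVVERERERREREREREREERERERERERERERERERFVVVVVVVVVERERREREREREREREQREREREREREREREREVVVVVVVVVVVEUREREREREREREREERERERERERERERERVVVVVVVVVVVVREREREREREREREREERERERERERERERFVVVVVVVVVVVVERERERERERERERERBERERERERERERERERVVVVVVVVVVREREREREREREREREQRERERERERERERERERVVVVVVVVVERERERERERERERERBEREREREREREREREREVVVVVVVVUREREREREREREREREEREREREREREREREREREVVVVVVVREREREREREREREREQRERERERERERERERERERVVVVVRFERBFERERERERERERBERERERERERERERERERFVVVVRERQRERFEREREREREREQRERERERERERERERERFVVVURERERERERREREREREREREERERERERERERERERFVVVURERERERERERRERERERERERBERERERIiERERERFVVVURERERERERERERRERCIiJEREQRERESIiIhERERFVVVVRERERERERERERERQiIiIiIiIhEREiIiIiIRERFVVVVVERERERERERERERIiIiIiIiIiIiIiIiIiIiEREVVVVVERERERERERERERIiIiIiIiIiIiIiIiIiIiIWYVVVVVUREREREREREREREiIiIiIiIiIiIiIiIiIiIRZmZVVVUREREREREREREREiIiIiIiIiIiIiIiIiIiIhFmZmZmZhEREREREREREREiIiIiIiIiIiIiIiIiIiIiIWZmZmZmYREREREREREREiIiIiIiIiIiIiIiIiIiIiIhZmZmZmZmYRERERERERERIiIiIiIiIiIiIiIiIiIiIiFmZmZmZmZmYRERERERERESIiIiIiIiIiIiIiIiIiIiIWZmZmZmZmZmYRERERERERESIiIiIiIiIiIiIiIiIiIhZmZmZmZmZmZmZmERERERERERESIiIiIiIiIiIiIiIiFmZmZmZmZmZmZmZhEREREREREREiIiIiIiIiIiIiIiIWZmZmZmZmZmZmZmYRERERERERESIiIiIiIiIiIiIiIh"/>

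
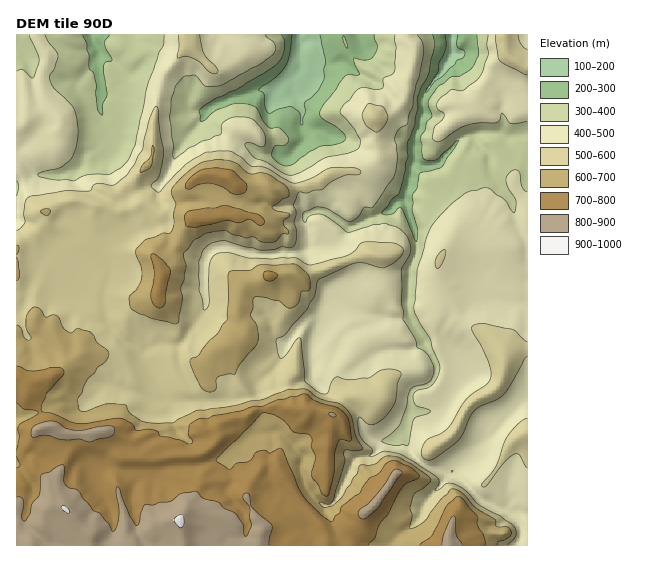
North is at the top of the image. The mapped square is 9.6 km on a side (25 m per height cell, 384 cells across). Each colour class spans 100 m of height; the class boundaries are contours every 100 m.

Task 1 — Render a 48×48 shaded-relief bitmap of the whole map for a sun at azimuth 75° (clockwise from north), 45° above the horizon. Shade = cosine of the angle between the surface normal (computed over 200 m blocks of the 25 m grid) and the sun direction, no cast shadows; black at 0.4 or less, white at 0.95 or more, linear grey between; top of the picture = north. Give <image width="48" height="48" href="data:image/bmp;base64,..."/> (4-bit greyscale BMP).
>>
<image width="48" height="48" href="data:image/bmp;base64,Qk32BAAAAAAAAHYAAAAoAAAAMAAAADAAAAABAAQAAAAAAIAEAAATCwAAEwsAABAAAAAAAAAAAAAAABEREQAiIiIAMzMzAERERABVVVUAZmZmAHd3dwCIiIgAmZmZAKqqqgC7u7sAzMzMAN3d3QDu7u4A////AGiHd4qnmXd5upmYmqmYipmrqXdSbM3cvIdniJy4mGh5uZmYe7qYmoibuqdBbMy9/2Voiry3mGd5upm5i6mZuVWLu8pASt3uyYVXnMyXmHhoq6uoqpmd1iRqvNtgKv/ahqdIvMt3qIl3q6p4upnNiWNGvMyTK/2IdrdZu8lYuZmIirp4qorYXLM0i7rKi7eZdnZpvLh5qZiIirp3qoy1bdY0SM7/yGaJhzWIq6h4iIiIiZmIiJylbOpUKN7rmHZoh1Z4mpdniZiIiaqYiJuVbOq3abdZqYdWdzWIiHiJmZmqdpqpiap1aqr+uXM4qqhTVxR4mYmruqunRoq6mYdmV6/6mXVle8p0MzRr24Z73al0Rnq6mHVWZ+/HqpiGOMqHQ2eby5iJy6mHZ3Z4qWVom/+HvLiHRKqId3iru5iZqpmHiJmHZVeMy7l4vcmIY1mZmXm7uqmZmZh3d4mLp2ecx3iZvcmIhkSKupmqu6mYiqh4d5ibqHnch4mIm6mZiHQ4vKmJu6qYmpeHaIirqXfMd5mYiZrKiHQWvLmImqqZuoiHZ4iaqpjMh4mZmZu5iGMnvKmImaqquYiHdmiavKi8h3iZmauWh0NIu5h5qaqqmYiJhlaKzLm7h4iJmbtldlV5u3eKqaqYiXZ6p1V6y5q7mImZmsg2dniaq1iaqZmHh1WcuFRryXm7qImZiqVHiJmZmXmqmZmHZTfNyVNqqGi8uYh3e6RXmqmZmZmZmIiHZDndyVNphnis2YdnjKRHmqmYmamZmIiIdCjd2UNXZomu2YdnnLM4qpmImbqZiIiIdBfN2UR3V6reupdmnLM4qpiImbqZiIiIYyjN2leZiInLeJlmnLUnmZiImrqYiIiIY2q8y4mpiJq6d3ZorOoWmZiJqqmZiImIdmmZqYYzNHraeHZ5m/oViZmZq1aJmIiIiIdVd2M0SL7qebh4rOgkeZmaqgJ5mIiIiIdBWId4m9/pm5m4m7VGaJmamAKKmHiZiIhTaJiavM7ahVmrynRnaJmalxV3iaqZiKdEZ4maqa3Id4qavHNnd4mZh1eYiHeIiaYCeIaKmd7JmZiKvKRXiImYiZqqmHiFR6owOHjMrNt2iZiavcZXiImXiamJqpmEAq2iBIrdvNpUV5mZvtplV4mHiXeIq7qWAH7XRXnO3chlV3d4vug3ZomImHiIrMqXIE7qZom7nLqneGQ3vecYmIh5iJl3rdqXMF7slmeIvcy5hzAWvMgWmoZ4eJmHvtqHQE3cqFV67bymQxAWu9wyeId3d4mZvdqHUkzcuWaL7ZqUIzM4zN5gV4iYd5mazcmHY0rbmaiK3Jl1M1VZqd5heImYd5mbzKmHZEnKd3m7upmGQ0V5hs6RaHiYd6mruql3ZUeqdFiZmqmHU0eHVq3GRlaIdqiKqrl3dkSJU3qpmauXVWZXdXztZDJFRJZ6q8p2Z2RXV6qZms2mZVWHVGz+pCADaWV7u8lWd3U0i6mJq++2U1mVM1zuxRADm0aarMhXh2UjrKmJvO/GM3qFM3zusiAEqw=="/>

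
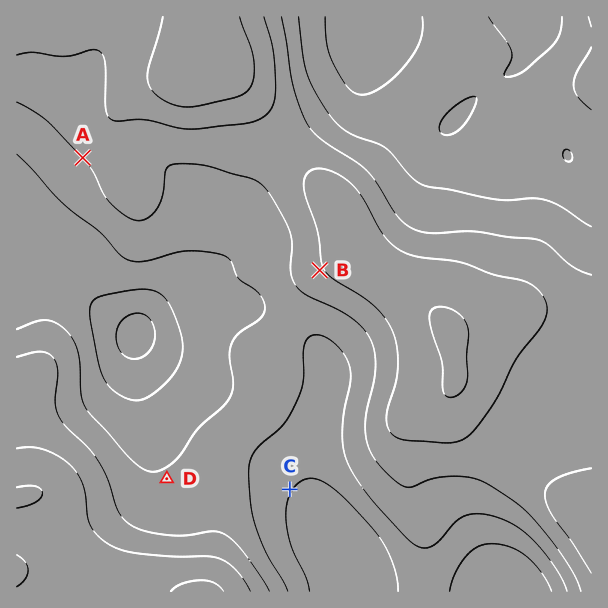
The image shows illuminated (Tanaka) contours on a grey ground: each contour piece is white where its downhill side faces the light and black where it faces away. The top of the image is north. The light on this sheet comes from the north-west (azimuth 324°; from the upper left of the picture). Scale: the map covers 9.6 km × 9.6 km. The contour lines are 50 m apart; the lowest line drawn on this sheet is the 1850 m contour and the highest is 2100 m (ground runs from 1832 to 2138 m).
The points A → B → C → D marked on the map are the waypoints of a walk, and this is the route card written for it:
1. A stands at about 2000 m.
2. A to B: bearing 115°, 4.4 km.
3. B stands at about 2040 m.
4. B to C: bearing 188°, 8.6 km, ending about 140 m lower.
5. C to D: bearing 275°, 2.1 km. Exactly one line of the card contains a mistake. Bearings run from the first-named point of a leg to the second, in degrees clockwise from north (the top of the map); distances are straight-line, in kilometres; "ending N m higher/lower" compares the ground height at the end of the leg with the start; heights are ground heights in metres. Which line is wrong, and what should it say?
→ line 4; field distance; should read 3.7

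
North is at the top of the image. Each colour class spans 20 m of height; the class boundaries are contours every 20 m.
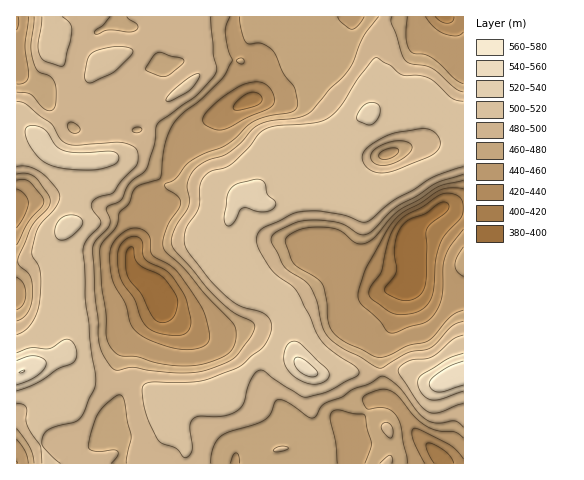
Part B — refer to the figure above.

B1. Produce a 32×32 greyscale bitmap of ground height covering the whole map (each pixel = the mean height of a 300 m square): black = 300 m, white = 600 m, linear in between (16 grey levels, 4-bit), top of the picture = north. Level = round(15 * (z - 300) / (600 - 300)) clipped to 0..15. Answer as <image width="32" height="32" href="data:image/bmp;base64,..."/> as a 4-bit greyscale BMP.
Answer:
<image width="32" height="32" href="data:image/bmp;base64,Qk12AgAAAAAAAHYAAAAoAAAAIAAAACAAAAABAAQAAAAAAAACAAATCwAAEwsAABAAAAAAAAAAAAAAABEREQAiIiIAMzMzAERERABVVVUAZmZmAHd3dwCIiIgAmZmZAKqqqgC7u7sAzMzMAN3d3QDu7u4A////AImqmZmZqqmYiZmZiIiYdmeKqZmZmqqqmImZmYh4mHZ3qqqpmZqqqqmZmZmHiJh4iKqqqZmaqqqqqZiZiIiIiqqqqqqZqqqqqqqZqpmIiKu6u6qqqaqqqqqqqruqmIm8zNy7qpmZmZmqqqvMuqmau83My7qYiIh4iaqry6qYiaq7u7u6iHd3d3iaq7qoh3iJqqqrqod2Zmd4maqqh3d3d5qau6qHdVVniJqqqYd3ZmeIiquph2VVZ5qqqqmHdmVWeIqrqYdVVnmqqqqph3ZVVneaqql2VVeKqqqpmId2VVV4mqqpdlZ4qqqqmId3d2VVeJq7qXZXiaqrqph3d4dlVWeKu7qXZ4mqu6qYiIiZdVVneau6mHeJqru7qpmaqoZVVniaqpiHiJq7u7qqqqqpdlZ4qqqpiIiau7u7qqqqqqh3iaq7qpiImqq7u6qqqqqqmau7y7upiImqq7u7qqmZqqq7y7u6qYd4iaq7u7qpiJqqvLmaqpmId3iau7u7u6qqqrupmqqZmHd3eJmqq7u6qqupmZqqqqmHdmZ4iaq7uqqqmZmqqqqqqHdmeImaq7qqqYmaqqqZmqqHd3iImaqqqpiJqqqqmZmamIeIiImqqpmHiqqqqqmZmZiIiJmImqmId4qqqZmZqqmYiIiIiJqph3d5qqmZmaqpiImYiIiJmIdm"/>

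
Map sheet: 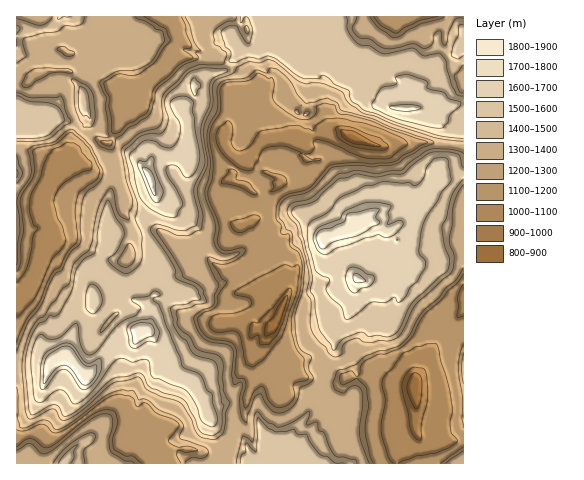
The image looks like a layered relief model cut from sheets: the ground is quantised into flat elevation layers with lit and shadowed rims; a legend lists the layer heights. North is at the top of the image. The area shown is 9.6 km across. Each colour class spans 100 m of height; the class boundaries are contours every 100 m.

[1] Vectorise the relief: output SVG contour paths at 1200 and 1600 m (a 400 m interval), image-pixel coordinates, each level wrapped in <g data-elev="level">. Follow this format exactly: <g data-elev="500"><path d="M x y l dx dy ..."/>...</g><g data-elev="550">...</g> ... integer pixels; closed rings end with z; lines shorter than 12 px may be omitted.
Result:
<g data-elev="1200"><path d="M142 463l-9-7-8 0-12-8-1-9 6-18-3-9-5-2-8 0-10 5-42 32-7 0-8-7-4-2-5 1-9 8"/><path d="M373 463l-3-7-5-22 0-12 4-17-3-17-9-10-15 7-2-5 0-5 11-4 6 6 3-5 1-6 4-5 12-6 8-1 18-8 10-10 11-21 18-16 6-8 11-10 4-8"/><path d="M463 447l-23 16"/><path d="M17 429l4 2 5 0 12-6 4-1 5 2 6 6 6 0 12-7 38-28 10-3 11 2 4 3 3 7 6-3 3 0 11 10 16 6 6 5 0 3-11 13 1 2 10 5 9-1 7 2 3 3-11 1-7-2-2 1-1 4 4 8"/><path d="M245 408l-2-10 3-12 0-4-3-4-6 0-2-4 2-20-2-7-6-5-15-2-6-3-7-7-4-11 6-6 8-3 4-3 3-5 0-7 9-12-6-5-8-15 9 1 7-1 10-5 6-7-2-3-16 3-4-1-3-3-3-6 2-17-11-28 0-6 4-11 1-13-3-23 0-10 3-9 7-13 0-22 5-6 24-3 9-7 11 5 3 0 2 6-1 12 1 5 12 11 12 6 11 1 7-6 0-7 10-3 9 2 2 6 3 3 30 6 20 9 38 14-36 19-20 2-19-1-23 2-19 22-6 3-18 4-9 8-2 6 0 9 5 8 0 7 2 2 6 1 1 10 9 8 3 11-2 27-8 27 0 14 4 16 8 10 0 10 4 10-2 3-12 3 0 13-3 6-6 3-7 2-5-2-4-6-4-11-3-3-8 5-5 14z"/><path d="M463 345l-4 11-1 12 4 27 0 24 1 9"/><path d="M17 272l4-10 0-18 2-14-3-29 2-7 12-19 0-7-1-17 3-3 19-4 12-10 4-2 12 9 6 7 10 21 0 4-3 7-16 12-2 3-3 15 2 25-1 8-9 9-7 15-8 6-12 28-13 18-10 23"/><path d="M109 146l-7-2-1-3 11-1-1 5z"/><path d="M181 17l4 8 1 8 6 13-2 2-7 1 9 7 0 3-13 6-23 22-3 4-1 8-6 14-12 9-7 2-7 8-7 1-2-2 1-12-3-12 1-9-5-8-1-8 14-8 14 2 8-3 15-11 8-14 7-7-4-12-22-12"/><path d="M438 17l-19 4-23 12-15-7-7-9"/></g><g data-elev="1600"><path d="M209 426l6 0 2-6-4-17-1-8-5-5-7-15-15-7-3-3-2-8-14-31-7-21-6-5 1-2 6-3-2-3-4-1-6 5-16 3 0 2 9 7-4 6-19 11-19 24-7 5-5 0-5-5-3-9-1-14-2-3-19 15-9 1-7-5-5 5-4 11-1 13 3 32 2 7 6 0 12-10 7-2 5 2 7 11 4 1 7-5 8-8 24-31 7-2 10 4 13-3 3 3 2 12 2 4 29 10 6 4 9 14 4 14z"/><path d="M345 319l3 0 4-1 19-16 14 0 10-5 3 5 2 0 6-5 4-10 8-7 8-15-1-5-6-8 4-28 18-31 10-13-4-21-7-1-7 2-6 7-4 12-6 6-4 0-4-3-7 1-17-2-21 5-23 11-12 14-16 9-4 4-1 15 7 31 6 5 8 4-3 12 5 7 11 9z"/><path d="M90 313l4 1 2-2 5-6 1-5-3-11-7-6-3 2-3 9 0 12z"/><path d="M170 217l7-1 6-13-7-15-9-13-1-7 5-3 5 1 8 10 4 2 7-6 5-13-6-42-2-6 1-9-4-4-4-2-10 2-5 5 1 5 8 13 1 5-1 11-5 9-3 2-4 0-6-2-6-5-9-1-6 3-10 12 8 37 3 8 11 10z"/><path d="M432 127l12 0 4-4 2-8 10-9 1-3-13-5-4-6-16-3-1-2 0-5-3-2-15-5-11 1-3 2 2 4-1 2-14 4-10 15 2 6 15 7z"/><path d="M195 96l6-11-1-2-6-5-3 3-1 4z"/></g>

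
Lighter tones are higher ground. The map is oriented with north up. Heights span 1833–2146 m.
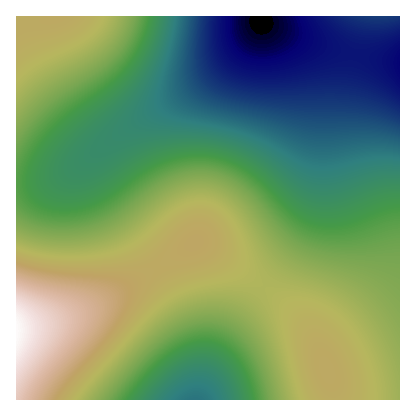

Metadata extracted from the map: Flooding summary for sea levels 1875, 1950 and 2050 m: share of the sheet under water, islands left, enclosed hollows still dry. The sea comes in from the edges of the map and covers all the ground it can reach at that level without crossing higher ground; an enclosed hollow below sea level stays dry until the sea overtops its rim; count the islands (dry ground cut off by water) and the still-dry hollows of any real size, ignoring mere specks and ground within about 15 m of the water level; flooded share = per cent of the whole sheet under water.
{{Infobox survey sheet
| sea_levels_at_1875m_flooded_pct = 12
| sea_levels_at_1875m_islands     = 0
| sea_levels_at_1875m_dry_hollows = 0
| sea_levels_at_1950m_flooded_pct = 30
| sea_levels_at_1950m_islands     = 0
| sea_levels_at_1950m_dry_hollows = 0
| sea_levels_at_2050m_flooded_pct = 76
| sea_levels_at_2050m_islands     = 0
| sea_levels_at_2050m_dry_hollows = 0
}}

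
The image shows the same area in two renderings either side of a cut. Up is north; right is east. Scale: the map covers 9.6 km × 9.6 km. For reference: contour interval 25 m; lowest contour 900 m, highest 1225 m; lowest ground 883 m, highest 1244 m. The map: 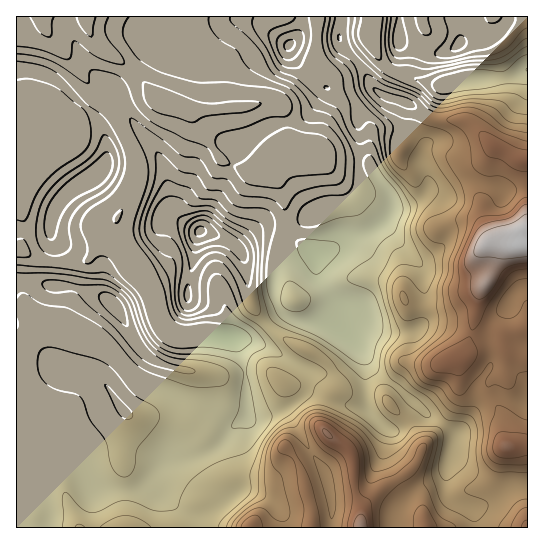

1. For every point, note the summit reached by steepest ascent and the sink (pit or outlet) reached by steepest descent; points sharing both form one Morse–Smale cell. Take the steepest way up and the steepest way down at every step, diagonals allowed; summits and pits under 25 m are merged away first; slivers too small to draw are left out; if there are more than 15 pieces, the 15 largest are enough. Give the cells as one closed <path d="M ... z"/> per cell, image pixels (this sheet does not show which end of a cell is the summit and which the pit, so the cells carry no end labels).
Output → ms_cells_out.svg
<path d="M341 16l-22 1-3 22 1 28-10 14-21 19-7 3-17 0-13 4-28 2-21 0 4-8-3-62-19-23-165 0-1 175 25-38 10-10 10-3 4-5 7-14 21-24 2-6 14 14 22-12 18-1 13 9 25 10 8 7 21 36 7 7 22 10 13 1 21 11 5 15 3 36 3 5 10 4-11 4-13 18-3 25 4 16 7 8-9 3-24 22-20-1 8 9 5 18 3 22 0 30 15 0 16-5 21-12 8-8 7 0 28 12 24 4 17 19 8 4 7-2 8-5 10-10 3-7 8 8 15 8 15 12 20-28 17-11 5-1 12 5 17 2 0-215-11 1-12 4-10-5-26-6-26 12-10-2-6 1 1-13-7-16 0-8 4-10-1-16 4-12-21-14-28-10-7-7-12-21-17-18-3-5-1-7z"/><path d="M149 92l-22 3-19 11 9 13 19 42 0 16-4 13-16 29 3 20 26 42 8 16 6 21 4 8 7 7 7 3 30-3 18 4 26 2 32-26-6-7-4-16 3-25 13-18 11-4-10-4-3-5-2-25-4-20-6-9-8-4-9-4-13-1-22-10-7-7-21-36-8-7-25-10z"/><path d="M117 228l-21 19-4 8-7 6-32 2-16-4-15-8-6 0 0 131 4 0-1-16 9-21 17-18 9 0 35 12 16 8 34 34 8 4 15 4 23 12 21 7 27 16 10-4 4-3-2-46-9-29-6-5-23-4-17 3-13 0-7-3-7-7-4-8-6-21-8-16-24-36z"/><path d="M54 327l-9 0-17 18-8 16-1 18 18 31 2 43 7-4 13 0 12 4 8 6 12 26 16 4 35-1 9-7 10-16 13-9 36-36 7-1 13 6 5 0-29-17-21-7-23-12-23-8-34-34-16-8z"/><path d="M314 392l-7 0-8 8-18 10 7 4 21 36 15 20 8 32-1 25 63 1 1-13 8-12 14-14 27-14 9-25 3-15-37-28-3 7-10 10-8 5-7 2-8-4-17-19-24-4z"/><path d="M97 92l-25 29-7 14-4 5-10 3-10 10-25 40 7 24 0 17-4 16 18 9 16 4 21 0 13-3 9-13 19-17 1-11 16-29 4-13 0-16-4-12-20-39z"/><path d="M285 411l-6 0-17 6-16 0-8 6-24 25-15 7-22 2-1 2 5 4 13 20 27 20 18-12 11 0 16 6 10 9 8 13 1 9 45 0 2-5 0-21-5-25z"/><path d="M318 16l-135 0 18 23 3 62-4 8 21 0 28-2 13-4 17 0 7-3 21-19 10-14-1-28z"/><path d="M59 449l-13 0-9 8 3 17-1 16 9 19 1 19 147-1 0-9-33-21-10-10-2-8-6 8-7 2-31 0-13-2-5-4-10-24-8-6z"/><path d="M499 395l-10 4-12 8-22 32-2 11-6 19-2 17 3 9 7 8 12 5 10 0 9-4 24-17 18-2 0-82-17-3z"/><path d="M431 117l-3 1-4 11 1 16-4 10 0 8 7 16-1 13 6-1 10 2 26-12 26 6 10 5 23-6-1-26-10-1-23-12-27-26-29-1z"/><path d="M527 69l-25 10-25 0-31 5-5 3-12 30 9 3 29 1 27 26 23 12 10 1z"/><path d="M527 17l-14 0-14 16-16 8-20 0-10 8-12 4-14 0-8-2-7 26 19 7 12 1 20-5 39-1 24-8 2-2z"/><path d="M19 383l-3 0 0 144 31 1 1-19-9-19 1-16-3-15 0-49z"/><path d="M217 419l-7 1-36 36-8 4-14 18 1 9 10 10 28 18 10 0 19-13-27-20-17-24 23-3 19-10 17-19z"/>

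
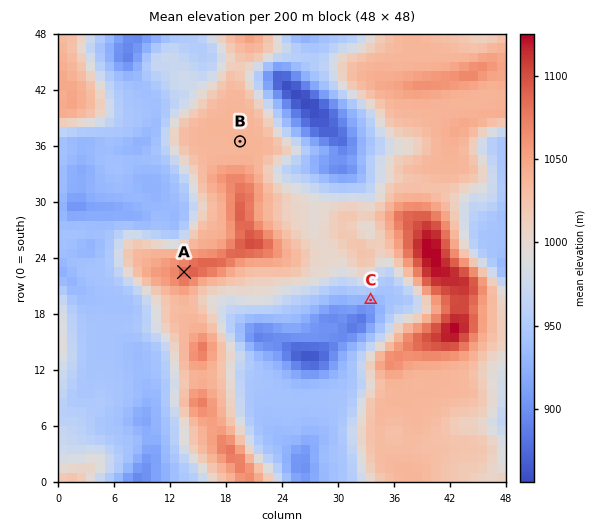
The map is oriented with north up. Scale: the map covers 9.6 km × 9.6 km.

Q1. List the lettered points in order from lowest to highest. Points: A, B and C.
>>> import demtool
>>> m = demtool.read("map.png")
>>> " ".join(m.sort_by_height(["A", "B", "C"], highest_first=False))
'C B A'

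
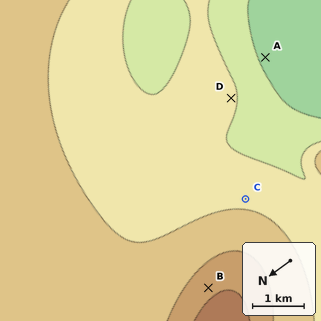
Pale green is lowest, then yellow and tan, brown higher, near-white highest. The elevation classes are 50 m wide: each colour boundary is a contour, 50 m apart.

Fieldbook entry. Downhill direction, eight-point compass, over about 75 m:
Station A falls S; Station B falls E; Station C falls SE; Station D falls SW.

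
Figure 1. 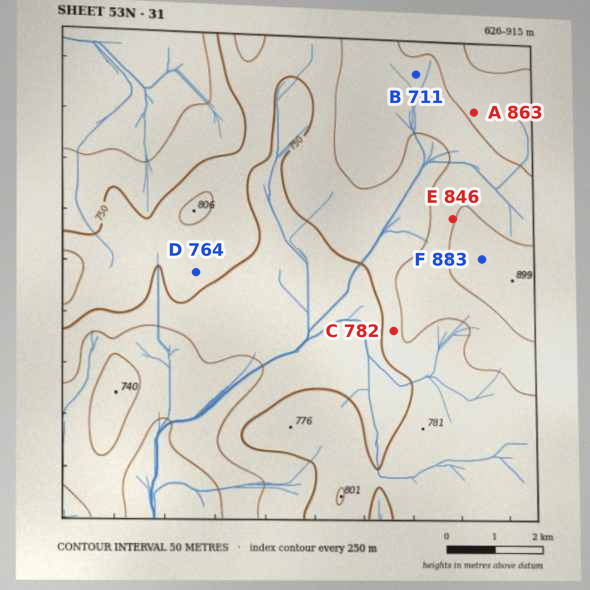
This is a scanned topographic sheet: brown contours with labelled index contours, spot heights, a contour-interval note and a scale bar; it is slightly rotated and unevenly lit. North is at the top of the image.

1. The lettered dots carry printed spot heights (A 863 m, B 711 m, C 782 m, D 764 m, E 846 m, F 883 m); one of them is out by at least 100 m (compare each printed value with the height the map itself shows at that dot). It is B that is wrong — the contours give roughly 836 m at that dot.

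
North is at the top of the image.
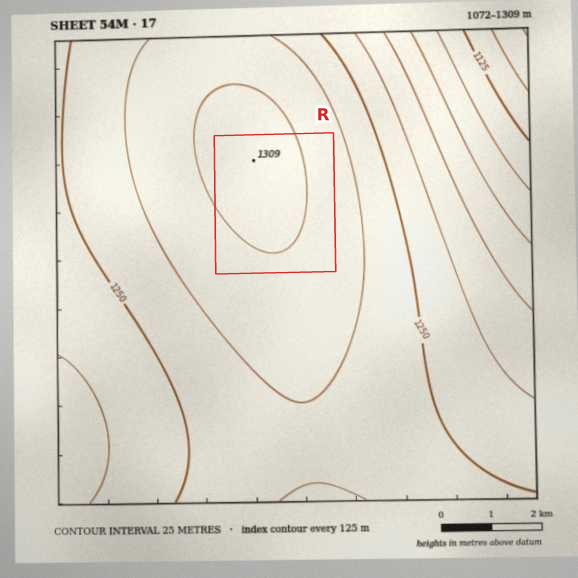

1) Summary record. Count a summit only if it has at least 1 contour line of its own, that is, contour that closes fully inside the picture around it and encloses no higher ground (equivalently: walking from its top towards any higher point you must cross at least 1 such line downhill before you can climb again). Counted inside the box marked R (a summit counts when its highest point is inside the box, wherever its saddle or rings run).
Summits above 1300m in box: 1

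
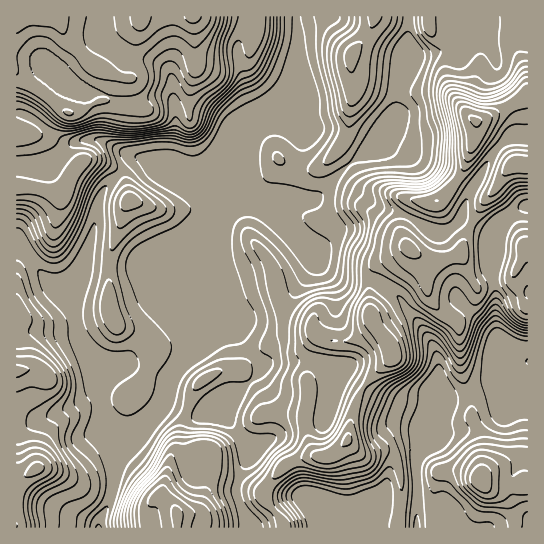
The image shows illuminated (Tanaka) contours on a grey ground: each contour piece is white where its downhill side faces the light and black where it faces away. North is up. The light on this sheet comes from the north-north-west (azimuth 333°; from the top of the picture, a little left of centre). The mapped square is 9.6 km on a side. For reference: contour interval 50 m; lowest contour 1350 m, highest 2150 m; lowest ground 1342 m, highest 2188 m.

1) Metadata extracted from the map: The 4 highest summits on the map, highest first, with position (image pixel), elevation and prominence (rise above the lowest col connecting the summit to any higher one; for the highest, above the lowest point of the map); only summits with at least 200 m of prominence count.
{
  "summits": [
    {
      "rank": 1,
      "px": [475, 121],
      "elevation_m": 2157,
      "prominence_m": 712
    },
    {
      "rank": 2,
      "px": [177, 515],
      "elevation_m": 1964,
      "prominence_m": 375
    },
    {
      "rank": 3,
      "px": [37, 469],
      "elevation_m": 1867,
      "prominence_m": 401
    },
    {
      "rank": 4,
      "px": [479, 479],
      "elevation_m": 1798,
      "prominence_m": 312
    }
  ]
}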